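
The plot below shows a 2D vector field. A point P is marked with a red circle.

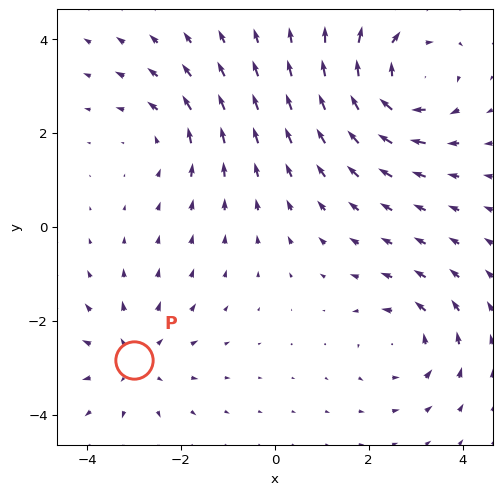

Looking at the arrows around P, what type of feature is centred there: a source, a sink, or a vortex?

source

At P (-3.0, -2.8) the arrows spread outward. Divergence about +3, curl ≈0 — positive divergence with near-zero curl is a source.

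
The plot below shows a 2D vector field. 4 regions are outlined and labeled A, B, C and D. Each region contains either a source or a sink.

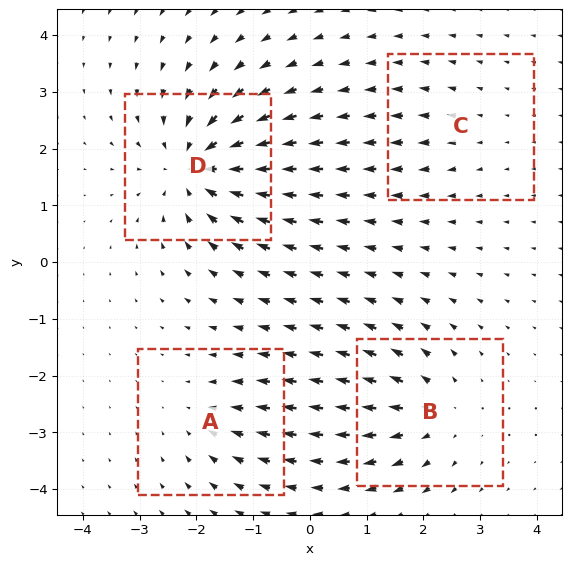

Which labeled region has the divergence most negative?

Divergence at each region's feature centre — A: about -3, B: about +5, C: about +2, D: about -8. Region D is most negative.

D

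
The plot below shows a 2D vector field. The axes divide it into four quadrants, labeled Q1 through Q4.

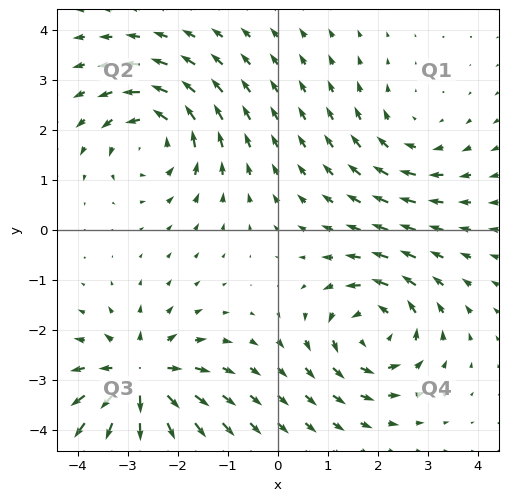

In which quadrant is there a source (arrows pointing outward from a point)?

The source sits at approximately (-2.8, -3.0), which lies in quadrant Q3. The divergence there is about +6, positive as expected for a source.

Q3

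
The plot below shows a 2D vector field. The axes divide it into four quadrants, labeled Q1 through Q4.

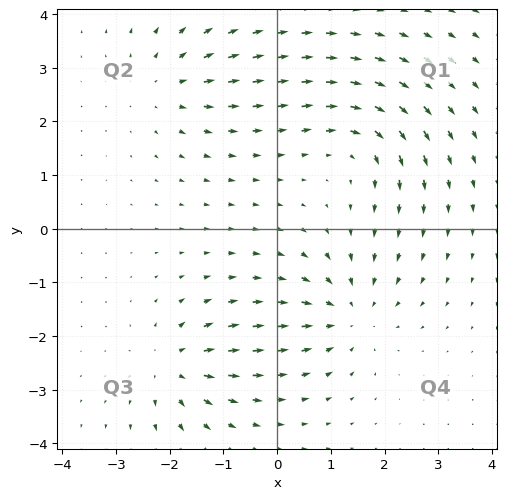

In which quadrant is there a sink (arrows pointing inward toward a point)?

Q4

The sink sits at approximately (1.3, -1.6), which lies in quadrant Q4. The divergence there is about -3, negative as expected for a sink.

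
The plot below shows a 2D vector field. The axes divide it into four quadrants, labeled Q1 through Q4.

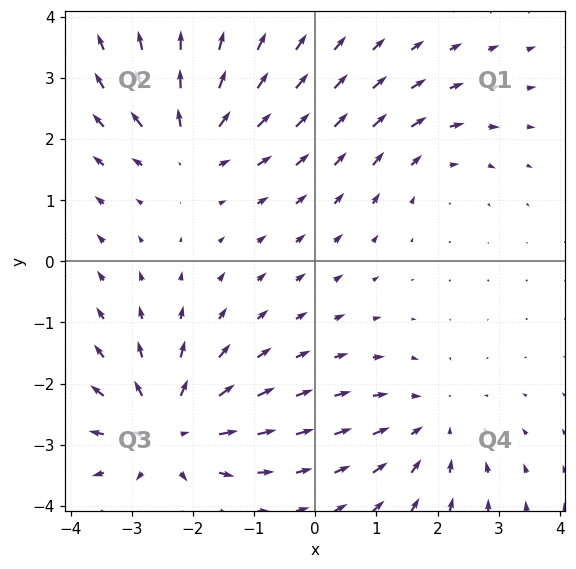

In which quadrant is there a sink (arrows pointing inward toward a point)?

Q4

The sink sits at approximately (1.9, -2.7), which lies in quadrant Q4. The divergence there is about -3, negative as expected for a sink.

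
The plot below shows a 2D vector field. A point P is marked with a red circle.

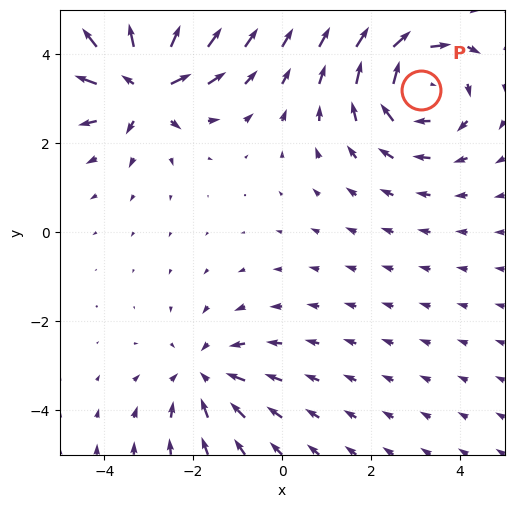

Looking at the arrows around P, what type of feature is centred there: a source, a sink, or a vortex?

vortex

At P (3.1, 3.2) the arrows circulate clockwise. Divergence ≈0, curl about -4 — near-zero divergence with nonzero curl is a vortex.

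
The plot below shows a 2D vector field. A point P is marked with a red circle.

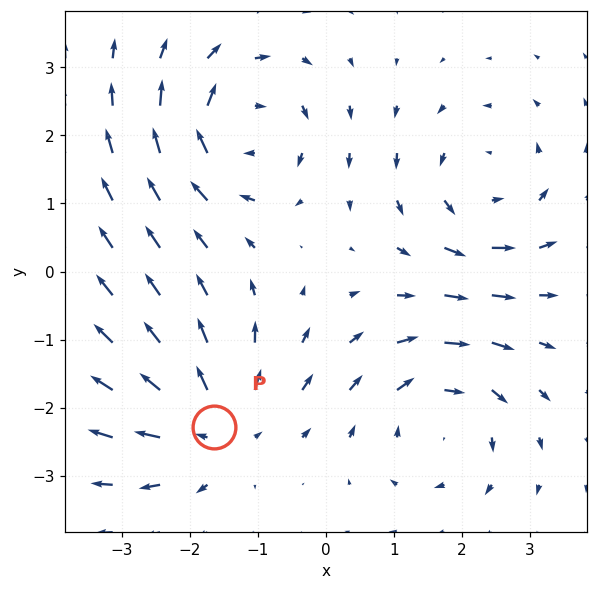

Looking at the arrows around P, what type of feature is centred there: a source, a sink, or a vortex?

At P (-1.6, -2.3) the arrows spread outward. Divergence about +5, curl ≈0 — positive divergence with near-zero curl is a source.

source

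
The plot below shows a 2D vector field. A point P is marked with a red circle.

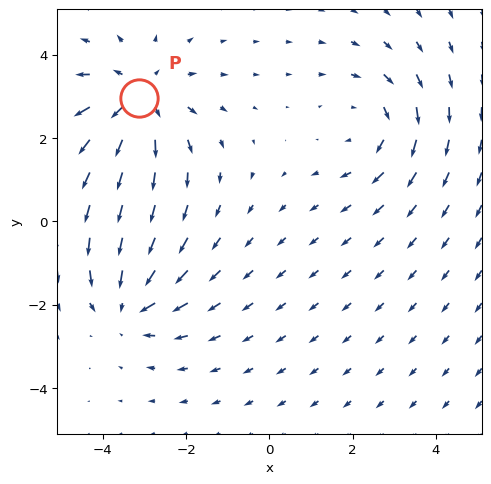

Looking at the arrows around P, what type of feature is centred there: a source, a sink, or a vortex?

At P (-3.1, 3.0) the arrows spread outward. Divergence about +3, curl ≈0 — positive divergence with near-zero curl is a source.

source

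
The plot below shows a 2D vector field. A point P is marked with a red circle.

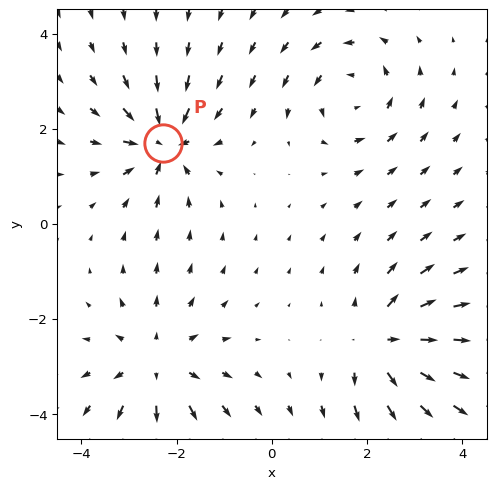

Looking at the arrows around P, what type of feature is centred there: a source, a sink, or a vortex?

sink

At P (-2.3, 1.7) the arrows converge inward. Divergence about -7, curl ≈0 — negative divergence with near-zero curl is a sink.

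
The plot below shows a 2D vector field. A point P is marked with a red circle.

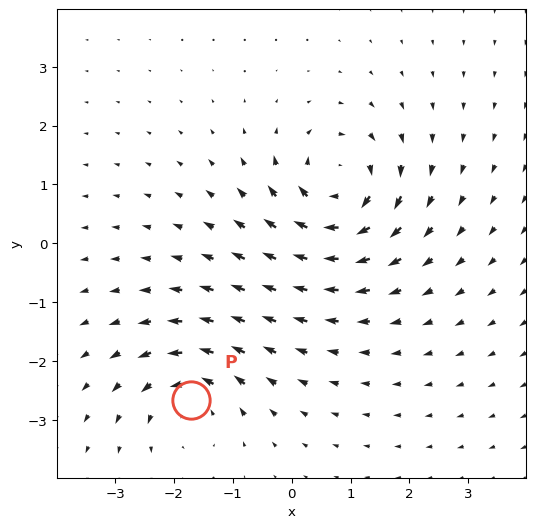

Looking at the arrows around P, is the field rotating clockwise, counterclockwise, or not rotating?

Near P at (-1.7, -2.7) the arrows circulate counterclockwise. The curl (z-component) there is about +4; positive curl means counterclockwise rotation.

counterclockwise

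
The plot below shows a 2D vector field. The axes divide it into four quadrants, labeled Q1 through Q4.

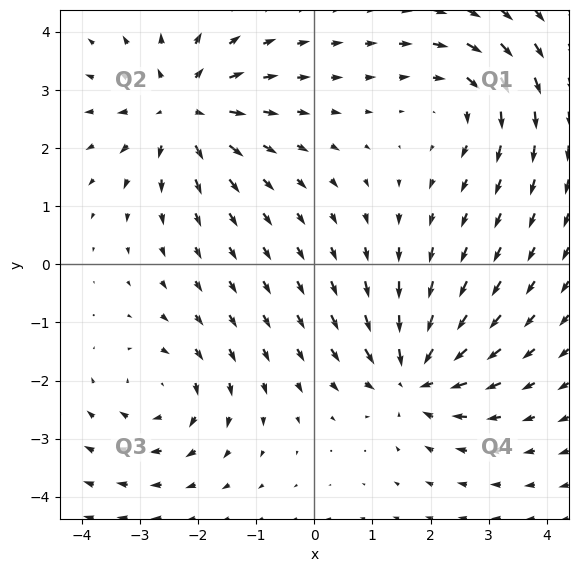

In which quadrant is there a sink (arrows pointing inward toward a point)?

The sink sits at approximately (1.7, -1.9), which lies in quadrant Q4. The divergence there is about -6, negative as expected for a sink.

Q4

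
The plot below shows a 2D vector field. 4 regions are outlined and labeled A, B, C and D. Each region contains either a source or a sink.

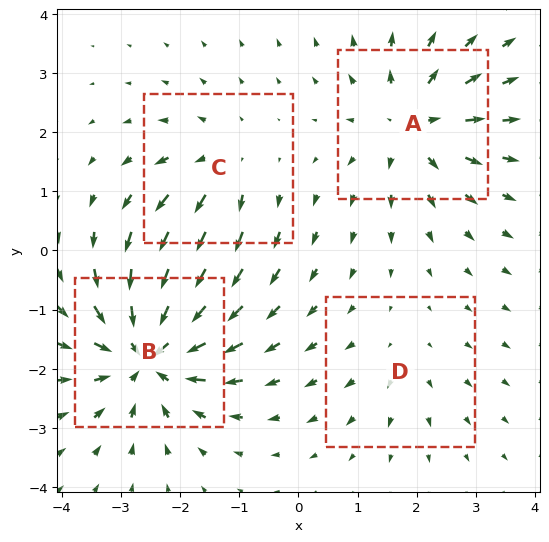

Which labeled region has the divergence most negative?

B

Divergence at each region's feature centre — A: about +5, B: about -7, C: about +4, D: about +2. Region B is most negative.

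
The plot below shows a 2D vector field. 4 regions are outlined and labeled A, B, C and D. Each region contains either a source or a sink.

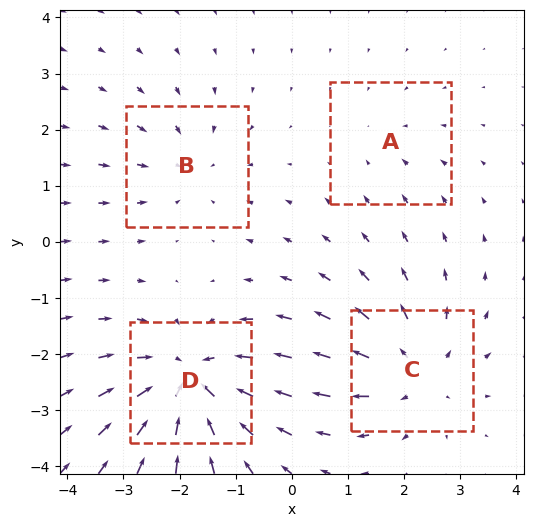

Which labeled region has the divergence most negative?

D

Divergence at each region's feature centre — A: about -2, B: about -3, C: about +5, D: about -7. Region D is most negative.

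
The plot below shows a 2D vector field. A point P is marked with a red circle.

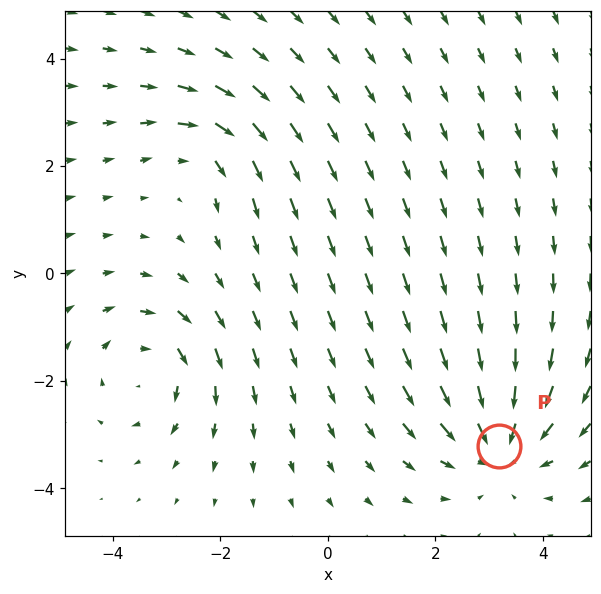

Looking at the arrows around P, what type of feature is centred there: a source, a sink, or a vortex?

sink

At P (3.2, -3.2) the arrows converge inward. Divergence about -4, curl ≈0 — negative divergence with near-zero curl is a sink.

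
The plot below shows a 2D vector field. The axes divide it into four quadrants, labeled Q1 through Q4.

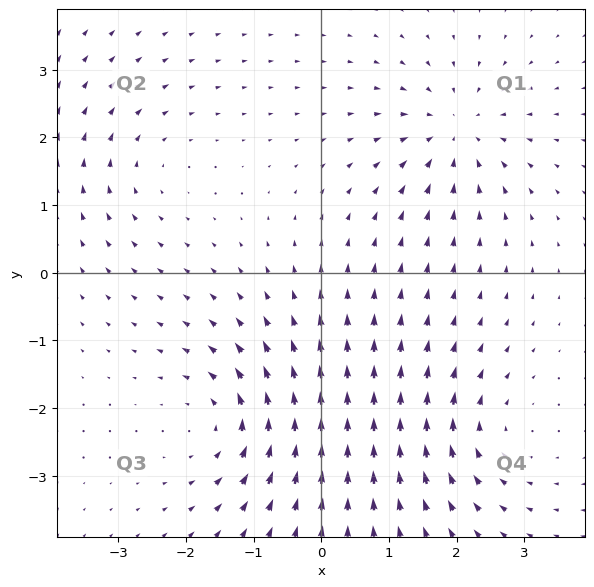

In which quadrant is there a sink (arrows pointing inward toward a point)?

Q1

The sink sits at approximately (2.0, 2.1), which lies in quadrant Q1. The divergence there is about -4, negative as expected for a sink.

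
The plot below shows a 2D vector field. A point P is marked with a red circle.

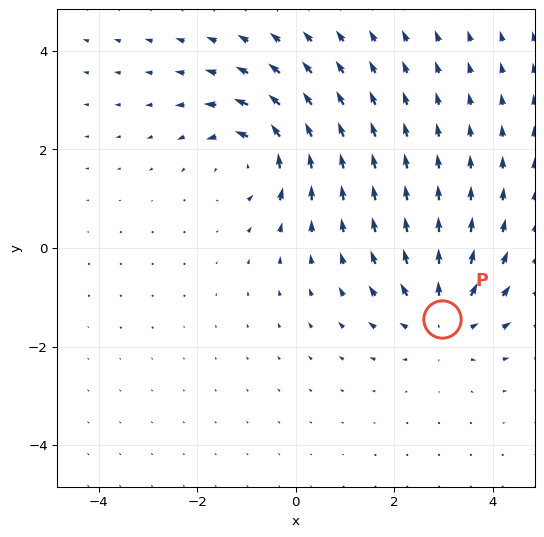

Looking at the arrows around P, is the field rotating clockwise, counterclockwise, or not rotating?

Near P at (3.0, -1.4) the arrows show no circulation. The curl there is ≈0.

not rotating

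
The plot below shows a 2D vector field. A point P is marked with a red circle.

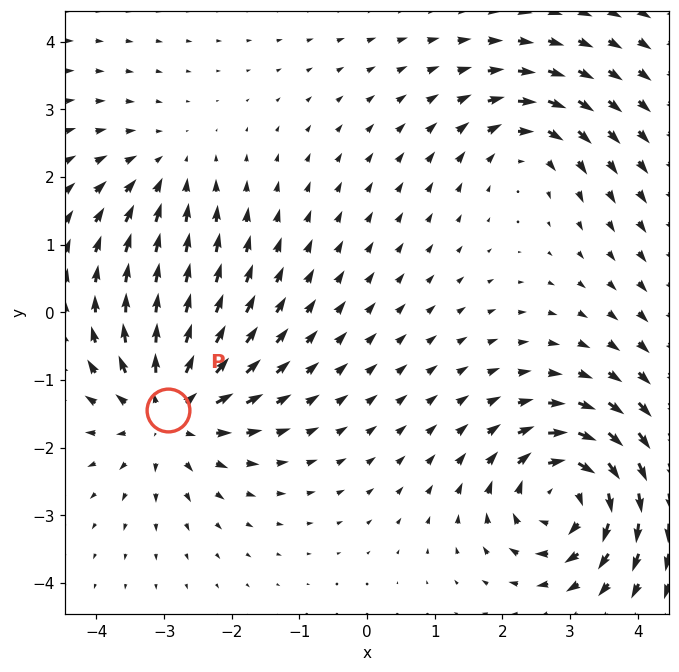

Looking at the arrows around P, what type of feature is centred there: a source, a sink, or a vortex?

At P (-2.9, -1.4) the arrows spread outward. Divergence about +5, curl ≈0 — positive divergence with near-zero curl is a source.

source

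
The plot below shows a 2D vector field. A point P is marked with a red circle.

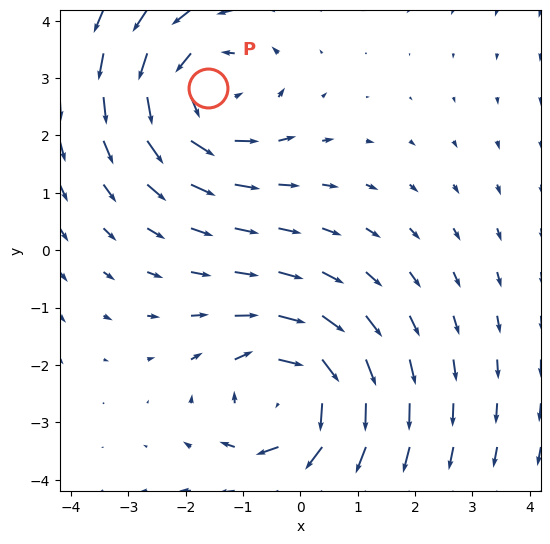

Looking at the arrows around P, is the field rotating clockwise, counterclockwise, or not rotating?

counterclockwise

Near P at (-1.6, 2.8) the arrows circulate counterclockwise. The curl (z-component) there is about +4; positive curl means counterclockwise rotation.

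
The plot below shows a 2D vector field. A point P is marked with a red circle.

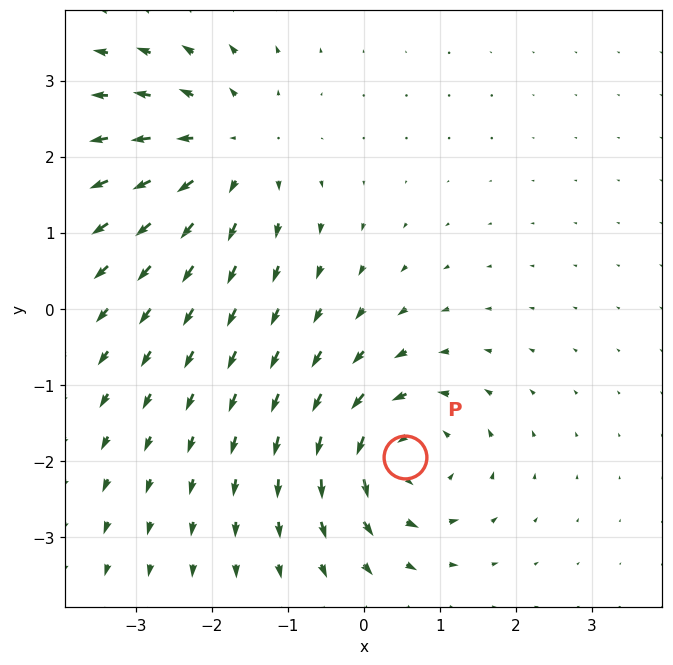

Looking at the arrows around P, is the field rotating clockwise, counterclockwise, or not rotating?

Near P at (0.5, -2.0) the arrows circulate counterclockwise. The curl (z-component) there is about +6; positive curl means counterclockwise rotation.

counterclockwise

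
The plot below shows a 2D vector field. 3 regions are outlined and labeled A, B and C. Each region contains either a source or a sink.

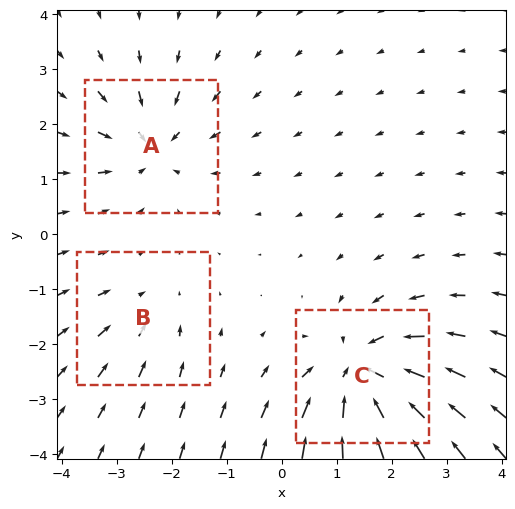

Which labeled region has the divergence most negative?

C

Divergence at each region's feature centre — A: about -4, B: about -2, C: about -6. Region C is most negative.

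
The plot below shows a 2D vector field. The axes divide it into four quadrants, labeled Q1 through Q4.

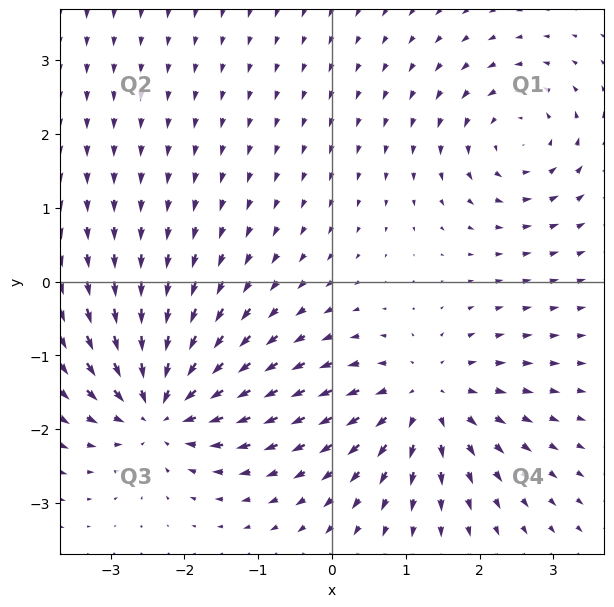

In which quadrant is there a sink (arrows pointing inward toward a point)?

Q3

The sink sits at approximately (-2.3, -1.7), which lies in quadrant Q3. The divergence there is about -6, negative as expected for a sink.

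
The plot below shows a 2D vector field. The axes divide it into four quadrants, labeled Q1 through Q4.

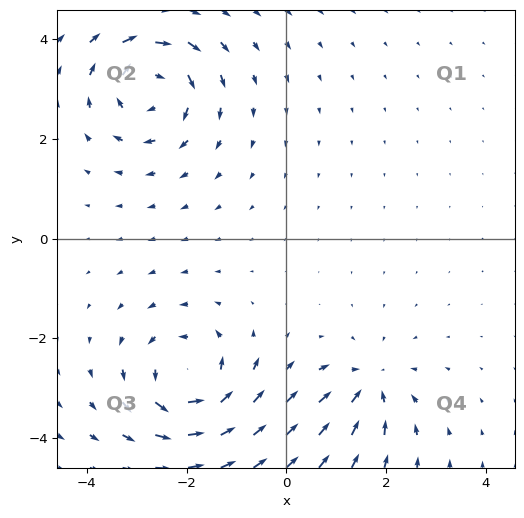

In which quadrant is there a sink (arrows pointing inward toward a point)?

The sink sits at approximately (1.7, -3.0), which lies in quadrant Q4. The divergence there is about -4, negative as expected for a sink.

Q4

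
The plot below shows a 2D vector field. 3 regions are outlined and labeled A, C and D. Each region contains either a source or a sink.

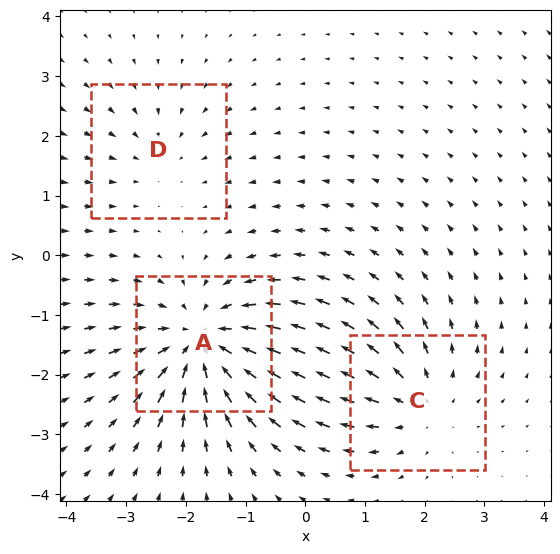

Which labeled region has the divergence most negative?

A

Divergence at each region's feature centre — A: about -5, C: about +3, D: about -2. Region A is most negative.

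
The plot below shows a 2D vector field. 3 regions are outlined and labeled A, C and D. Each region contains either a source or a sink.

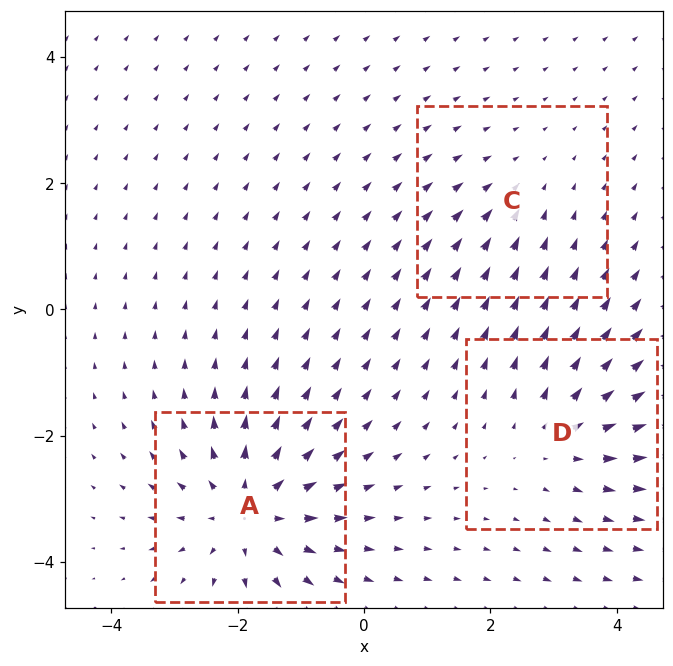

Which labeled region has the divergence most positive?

A

Divergence at each region's feature centre — A: about +5, C: about -2, D: about +3. Region A is most positive.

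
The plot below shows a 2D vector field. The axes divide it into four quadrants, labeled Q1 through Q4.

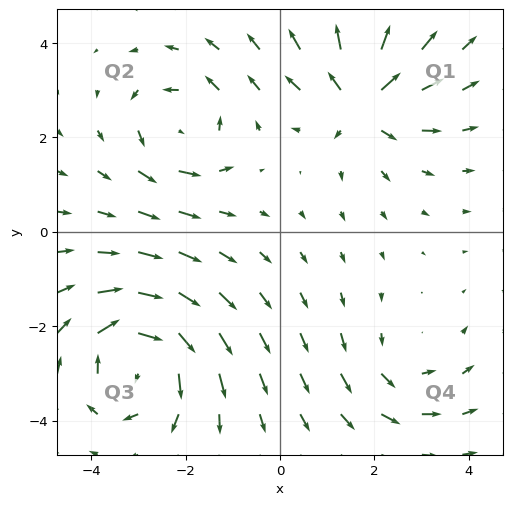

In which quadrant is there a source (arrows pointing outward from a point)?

Q1

The source sits at approximately (1.7, 2.8), which lies in quadrant Q1. The divergence there is about +5, positive as expected for a source.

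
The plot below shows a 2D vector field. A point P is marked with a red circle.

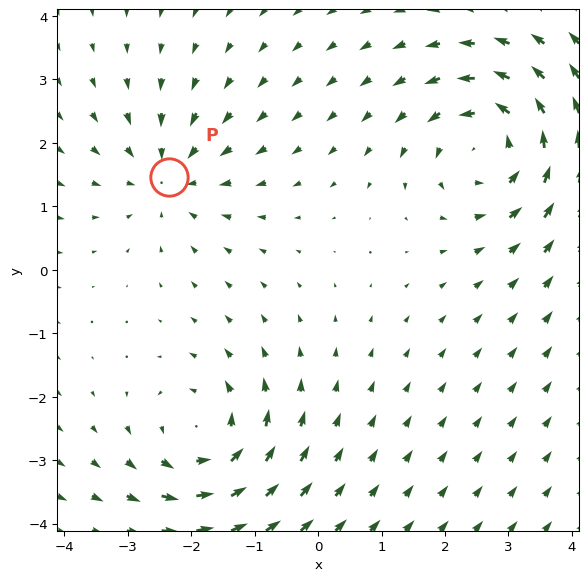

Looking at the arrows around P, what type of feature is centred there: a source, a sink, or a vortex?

sink

At P (-2.4, 1.5) the arrows converge inward. Divergence about -3, curl ≈0 — negative divergence with near-zero curl is a sink.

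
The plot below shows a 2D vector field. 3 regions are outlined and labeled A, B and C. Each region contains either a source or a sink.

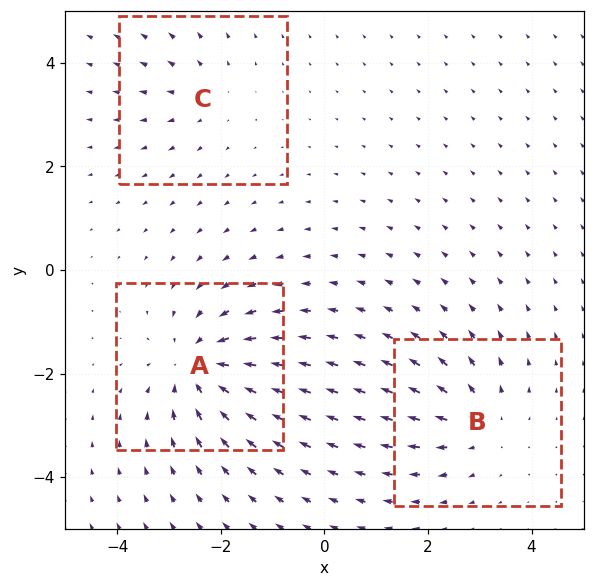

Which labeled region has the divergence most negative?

A

Divergence at each region's feature centre — A: about -5, B: about +3, C: about +2. Region A is most negative.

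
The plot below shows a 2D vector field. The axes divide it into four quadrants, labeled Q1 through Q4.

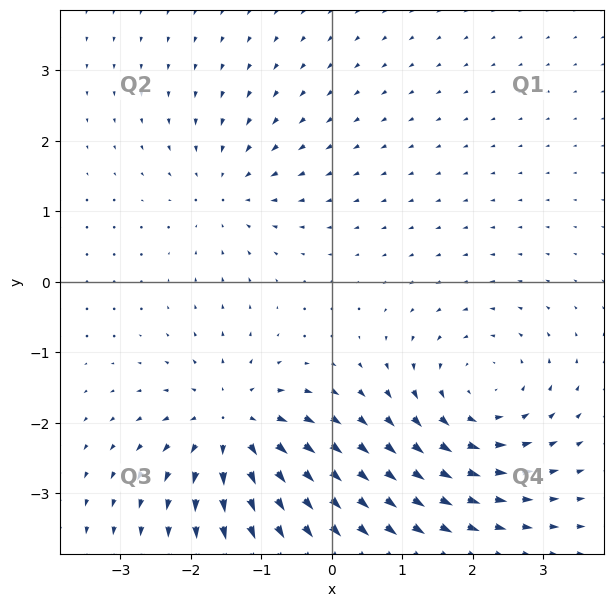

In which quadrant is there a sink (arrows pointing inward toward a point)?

The sink sits at approximately (-1.5, 1.3), which lies in quadrant Q2. The divergence there is about -3, negative as expected for a sink.

Q2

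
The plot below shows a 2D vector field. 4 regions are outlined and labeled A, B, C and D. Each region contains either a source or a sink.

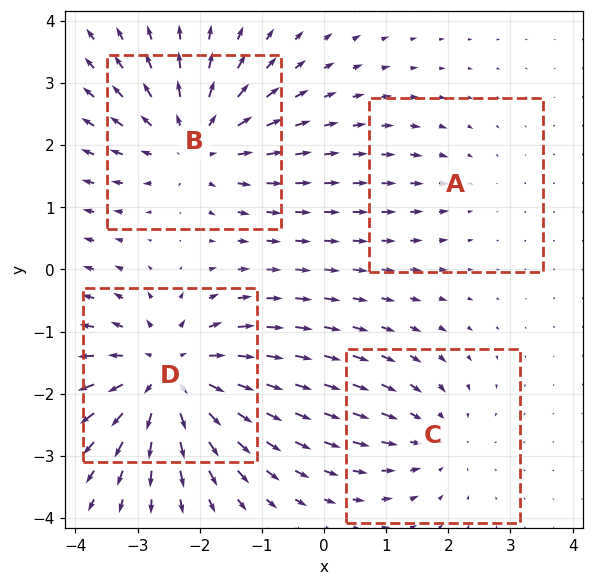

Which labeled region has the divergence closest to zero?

Divergence at each region's feature centre — A: about -2, B: about +5, C: about -3, D: about +6. Region A is closest to zero.

A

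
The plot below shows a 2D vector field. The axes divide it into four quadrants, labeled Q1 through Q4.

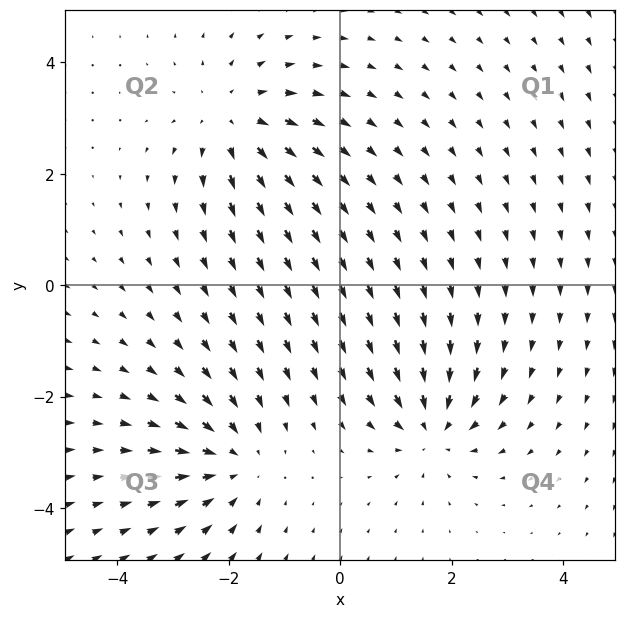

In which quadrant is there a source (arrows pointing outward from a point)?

The source sits at approximately (-1.9, 3.0), which lies in quadrant Q2. The divergence there is about +3, positive as expected for a source.

Q2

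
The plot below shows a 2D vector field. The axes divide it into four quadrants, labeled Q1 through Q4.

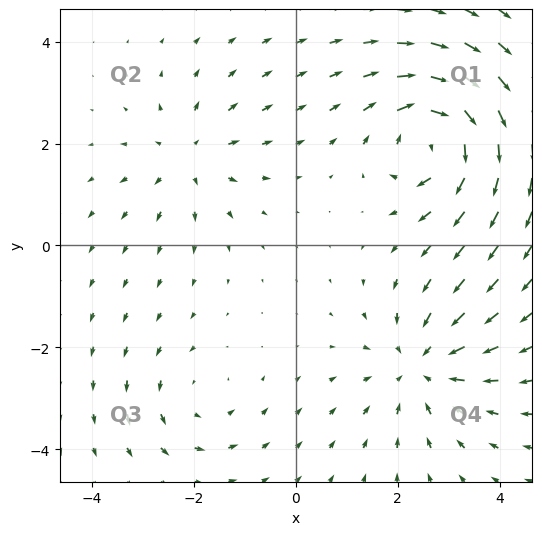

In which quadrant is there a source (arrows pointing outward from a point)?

The source sits at approximately (-2.1, 1.7), which lies in quadrant Q2. The divergence there is about +3, positive as expected for a source.

Q2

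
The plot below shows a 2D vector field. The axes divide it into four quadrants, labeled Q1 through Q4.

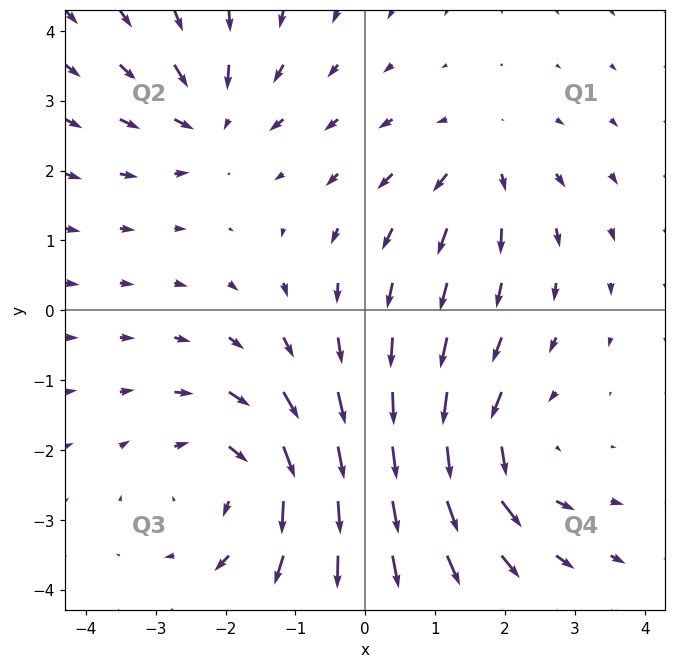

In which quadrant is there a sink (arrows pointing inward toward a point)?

Q2

The sink sits at approximately (-2.2, 2.8), which lies in quadrant Q2. The divergence there is about -4, negative as expected for a sink.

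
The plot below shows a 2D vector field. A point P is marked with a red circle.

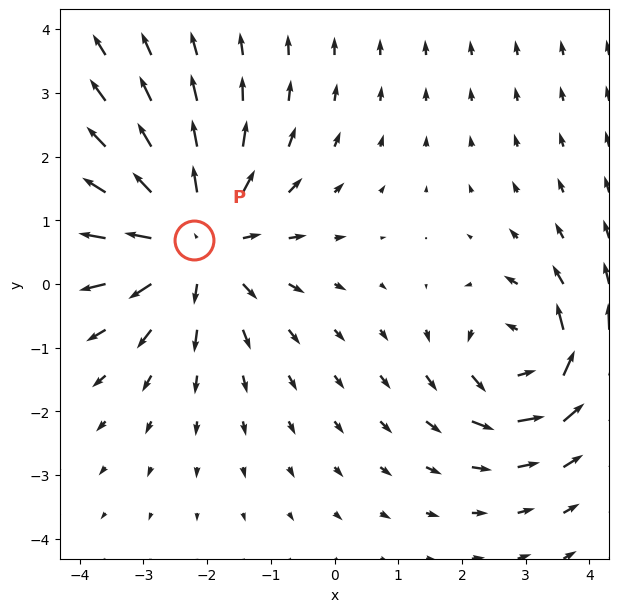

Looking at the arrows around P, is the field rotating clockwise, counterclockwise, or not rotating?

Near P at (-2.2, 0.7) the arrows show no circulation. The curl there is ≈0.

not rotating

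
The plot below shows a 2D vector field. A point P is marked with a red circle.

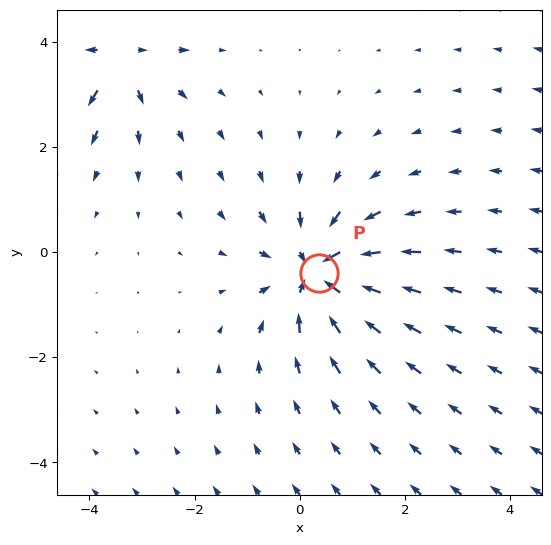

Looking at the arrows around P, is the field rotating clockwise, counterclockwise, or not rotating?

Near P at (0.4, -0.4) the arrows show no circulation. The curl there is ≈0.

not rotating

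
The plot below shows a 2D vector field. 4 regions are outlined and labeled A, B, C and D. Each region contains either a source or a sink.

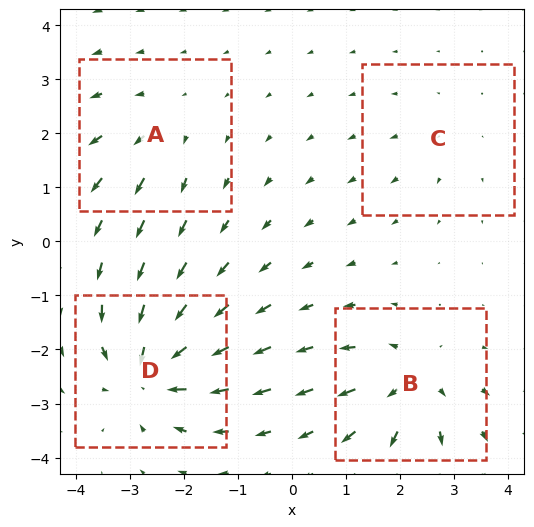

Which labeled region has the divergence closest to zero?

C

Divergence at each region's feature centre — A: about +3, B: about +6, C: about +2, D: about -7. Region C is closest to zero.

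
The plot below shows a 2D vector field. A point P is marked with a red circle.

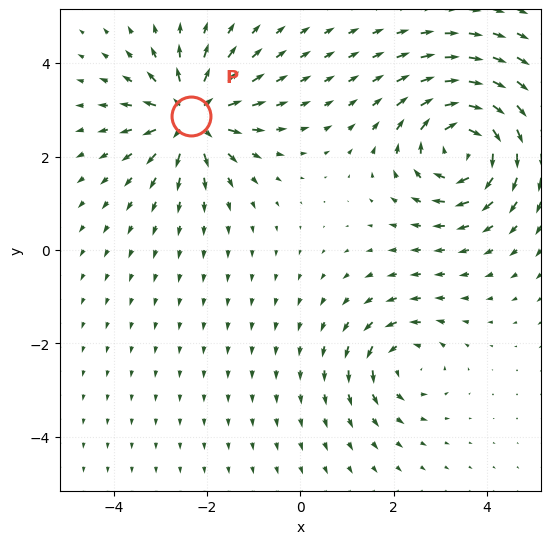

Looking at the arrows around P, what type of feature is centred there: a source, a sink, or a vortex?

source

At P (-2.3, 2.9) the arrows spread outward. Divergence about +6, curl ≈0 — positive divergence with near-zero curl is a source.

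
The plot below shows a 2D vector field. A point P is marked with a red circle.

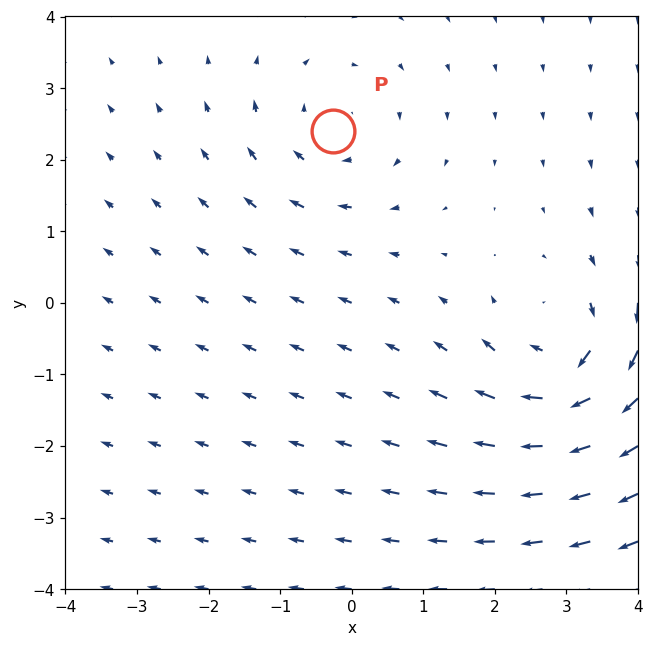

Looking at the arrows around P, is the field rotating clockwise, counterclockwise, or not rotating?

Near P at (-0.3, 2.4) the arrows circulate clockwise. The curl (z-component) there is about -3; negative curl means clockwise rotation.

clockwise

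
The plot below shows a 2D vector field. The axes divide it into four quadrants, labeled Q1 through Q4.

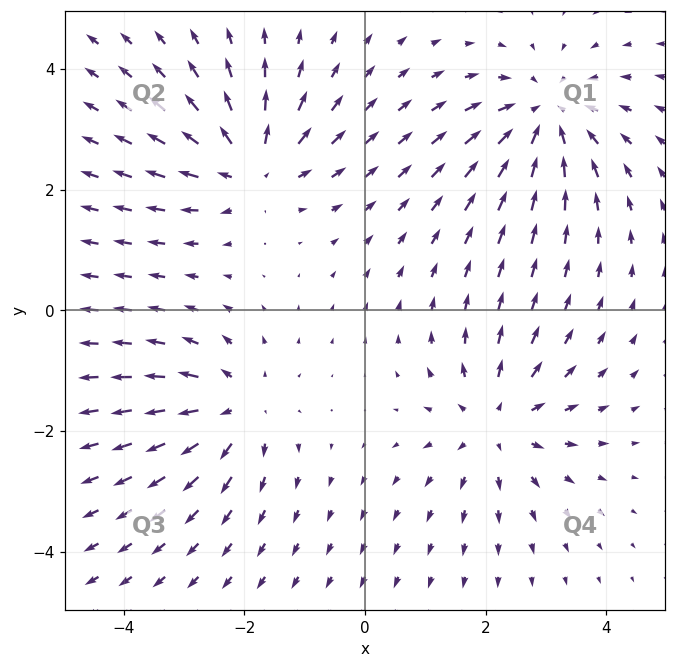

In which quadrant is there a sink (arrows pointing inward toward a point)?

Q1

The sink sits at approximately (3.0, 3.2), which lies in quadrant Q1. The divergence there is about -4, negative as expected for a sink.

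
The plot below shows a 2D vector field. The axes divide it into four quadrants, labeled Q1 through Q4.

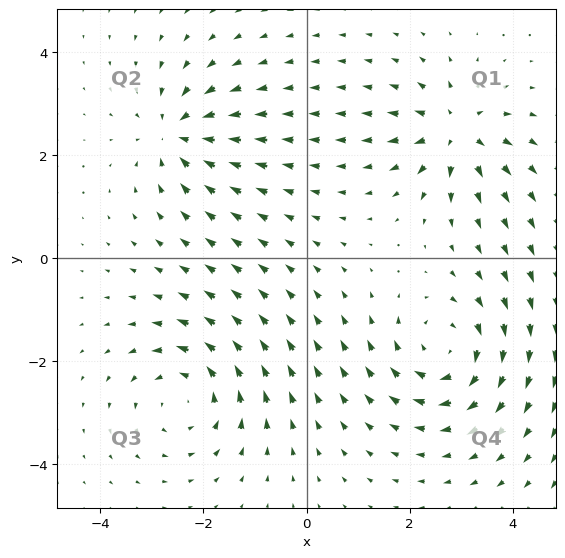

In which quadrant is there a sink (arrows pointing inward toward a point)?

The sink sits at approximately (-2.5, 2.4), which lies in quadrant Q2. The divergence there is about -4, negative as expected for a sink.

Q2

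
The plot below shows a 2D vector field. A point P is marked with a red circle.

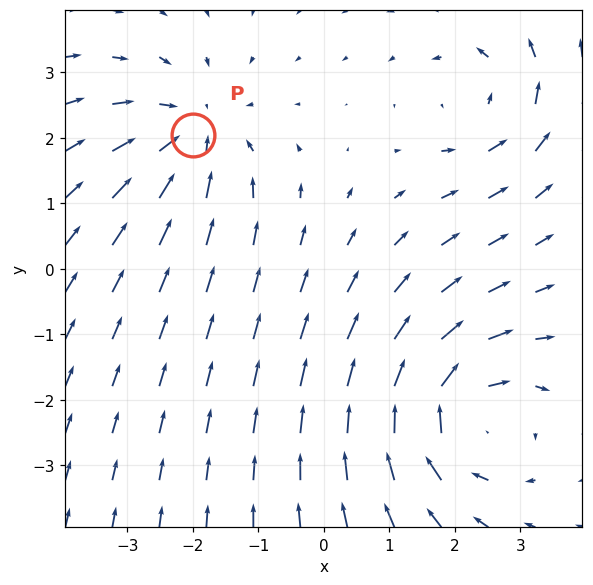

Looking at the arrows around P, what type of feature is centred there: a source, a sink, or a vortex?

sink

At P (-2.0, 2.0) the arrows converge inward. Divergence about -4, curl ≈0 — negative divergence with near-zero curl is a sink.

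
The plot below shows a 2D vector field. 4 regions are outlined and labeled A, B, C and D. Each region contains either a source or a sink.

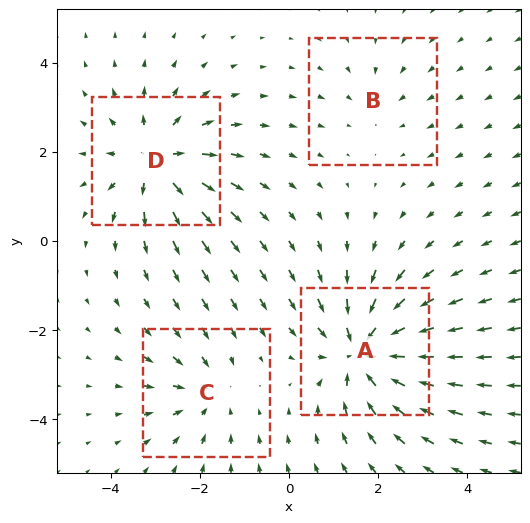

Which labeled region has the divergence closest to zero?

Divergence at each region's feature centre — A: about -7, B: about -2, C: about -4, D: about +5. Region B is closest to zero.

B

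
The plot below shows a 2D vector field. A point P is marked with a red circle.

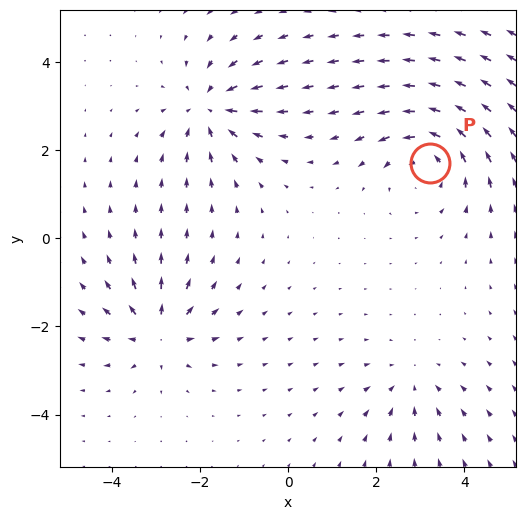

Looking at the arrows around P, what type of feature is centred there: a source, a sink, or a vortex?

At P (3.2, 1.7) the arrows circulate counterclockwise. Divergence ≈0, curl about +4 — near-zero divergence with nonzero curl is a vortex.

vortex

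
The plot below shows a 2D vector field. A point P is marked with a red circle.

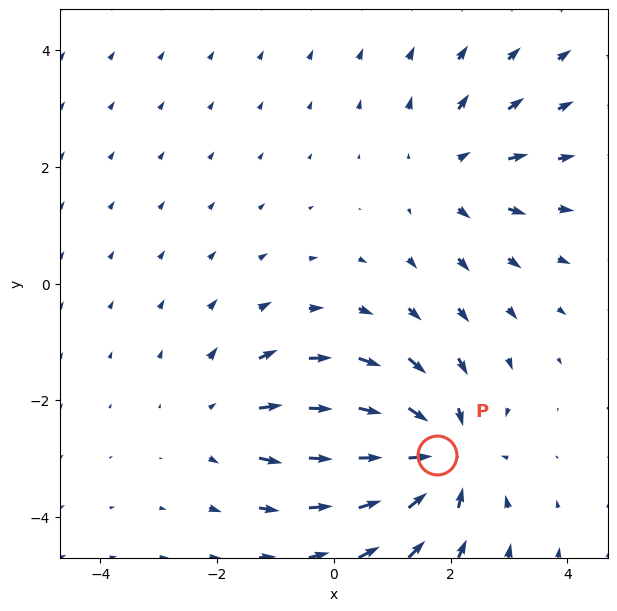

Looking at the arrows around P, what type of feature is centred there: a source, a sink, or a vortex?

At P (1.8, -2.9) the arrows converge inward. Divergence about -5, curl ≈0 — negative divergence with near-zero curl is a sink.

sink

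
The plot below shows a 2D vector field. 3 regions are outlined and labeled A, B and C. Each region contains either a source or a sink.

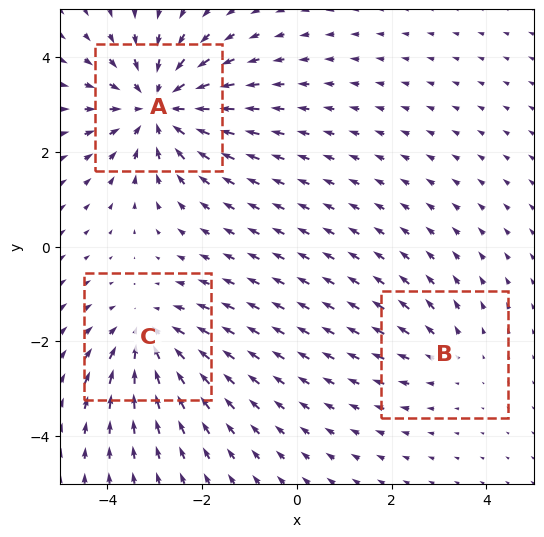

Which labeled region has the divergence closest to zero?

Divergence at each region's feature centre — A: about -4, B: about +2, C: about -3. Region B is closest to zero.

B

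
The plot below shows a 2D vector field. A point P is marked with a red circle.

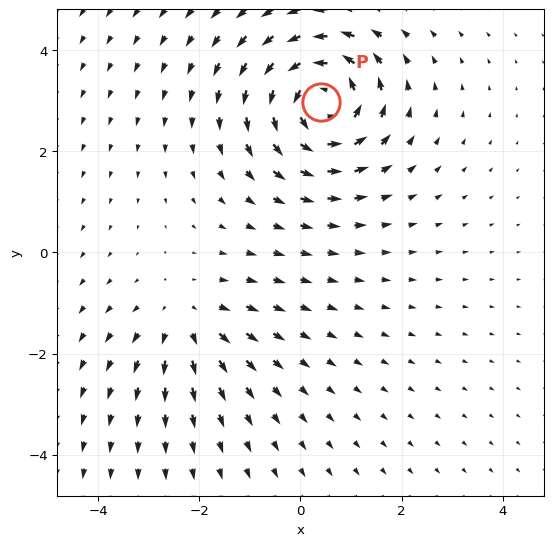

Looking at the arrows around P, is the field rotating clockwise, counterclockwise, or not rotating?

Near P at (0.4, 3.0) the arrows circulate counterclockwise. The curl (z-component) there is about +6; positive curl means counterclockwise rotation.

counterclockwise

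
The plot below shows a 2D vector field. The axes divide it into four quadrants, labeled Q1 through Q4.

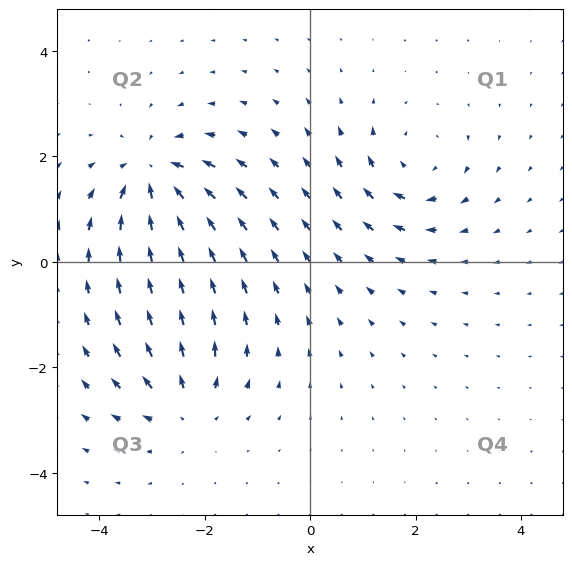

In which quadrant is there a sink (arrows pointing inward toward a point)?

The sink sits at approximately (-3.0, 1.6), which lies in quadrant Q2. The divergence there is about -5, negative as expected for a sink.

Q2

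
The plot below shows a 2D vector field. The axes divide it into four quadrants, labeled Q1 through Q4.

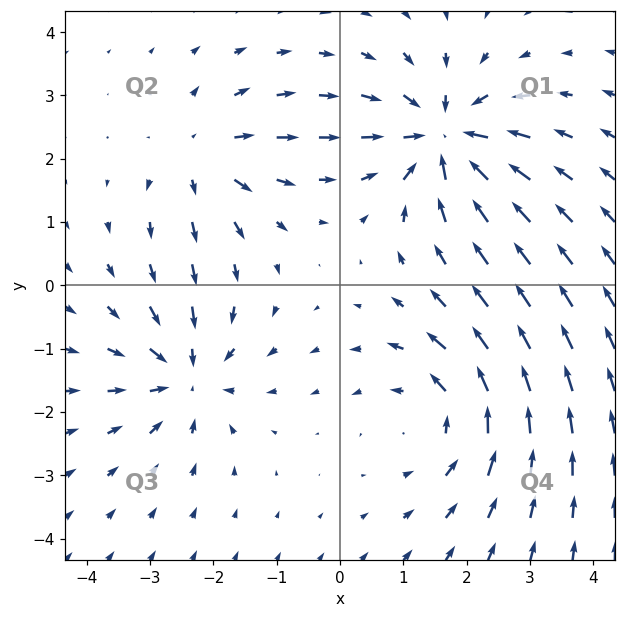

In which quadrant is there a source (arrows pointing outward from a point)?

The source sits at approximately (-2.2, 2.0), which lies in quadrant Q2. The divergence there is about +4, positive as expected for a source.

Q2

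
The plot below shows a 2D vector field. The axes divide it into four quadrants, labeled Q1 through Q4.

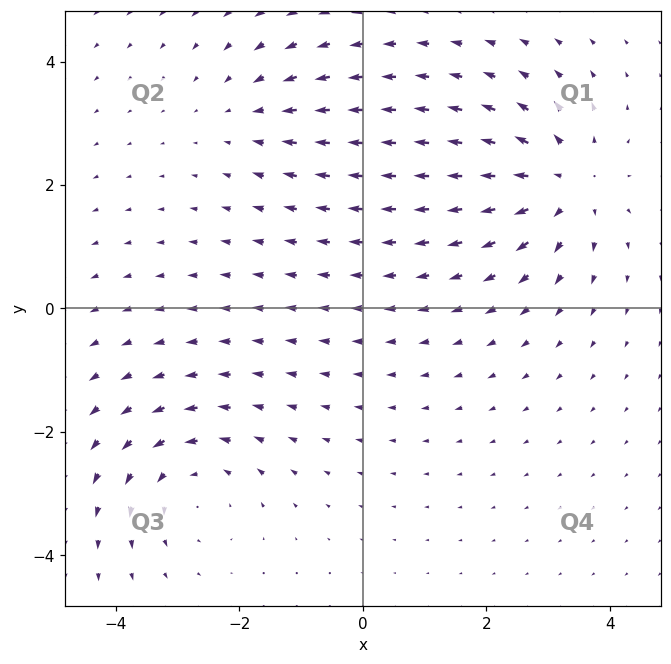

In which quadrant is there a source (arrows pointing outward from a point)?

Q1

The source sits at approximately (3.3, 2.0), which lies in quadrant Q1. The divergence there is about +5, positive as expected for a source.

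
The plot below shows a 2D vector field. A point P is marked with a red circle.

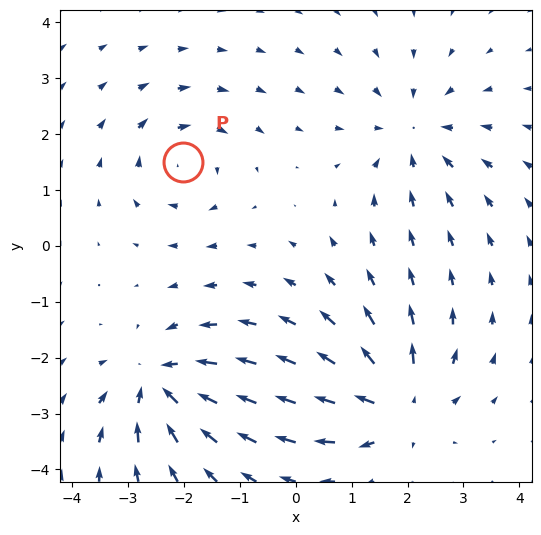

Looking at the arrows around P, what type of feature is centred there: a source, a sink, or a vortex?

vortex

At P (-2.0, 1.5) the arrows circulate clockwise. Divergence ≈0, curl about -4 — near-zero divergence with nonzero curl is a vortex.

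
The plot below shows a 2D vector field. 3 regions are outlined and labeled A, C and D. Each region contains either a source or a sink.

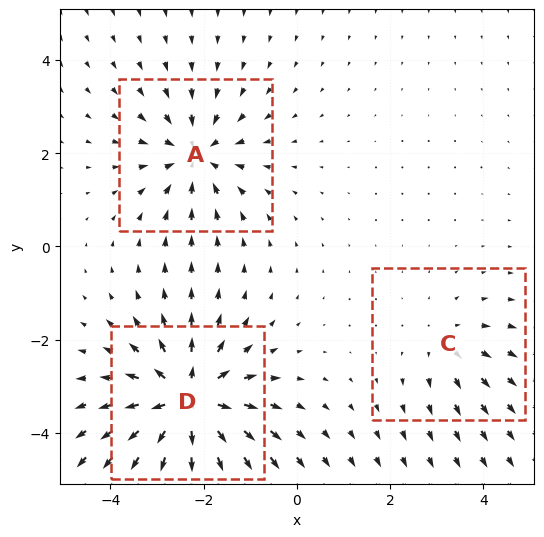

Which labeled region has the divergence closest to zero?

Divergence at each region's feature centre — A: about -3, C: about +2, D: about +5. Region C is closest to zero.

C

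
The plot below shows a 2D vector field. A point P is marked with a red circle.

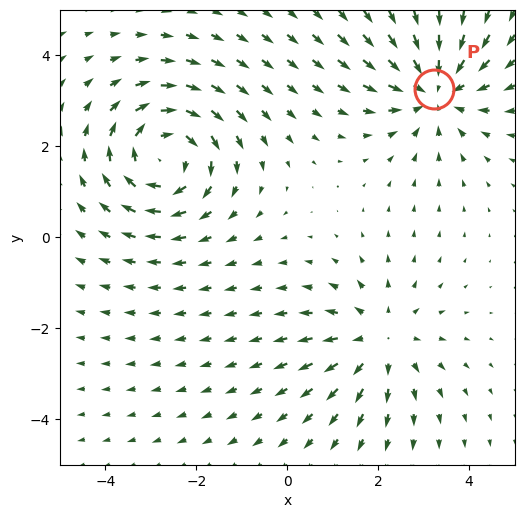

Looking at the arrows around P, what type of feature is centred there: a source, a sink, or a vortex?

At P (3.2, 3.3) the arrows converge inward. Divergence about -4, curl ≈0 — negative divergence with near-zero curl is a sink.

sink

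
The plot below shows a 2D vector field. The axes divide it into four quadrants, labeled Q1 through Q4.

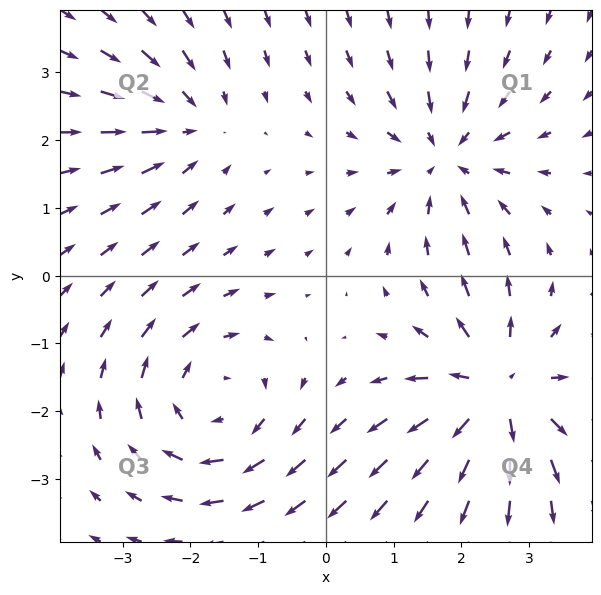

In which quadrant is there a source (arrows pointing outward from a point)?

The source sits at approximately (2.5, -1.7), which lies in quadrant Q4. The divergence there is about +5, positive as expected for a source.

Q4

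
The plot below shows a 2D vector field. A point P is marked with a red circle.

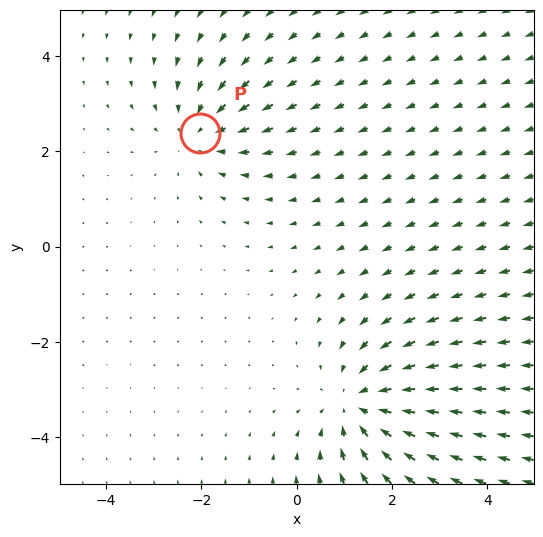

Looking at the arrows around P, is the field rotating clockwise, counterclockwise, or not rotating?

Near P at (-2.0, 2.4) the arrows show no circulation. The curl there is ≈0.

not rotating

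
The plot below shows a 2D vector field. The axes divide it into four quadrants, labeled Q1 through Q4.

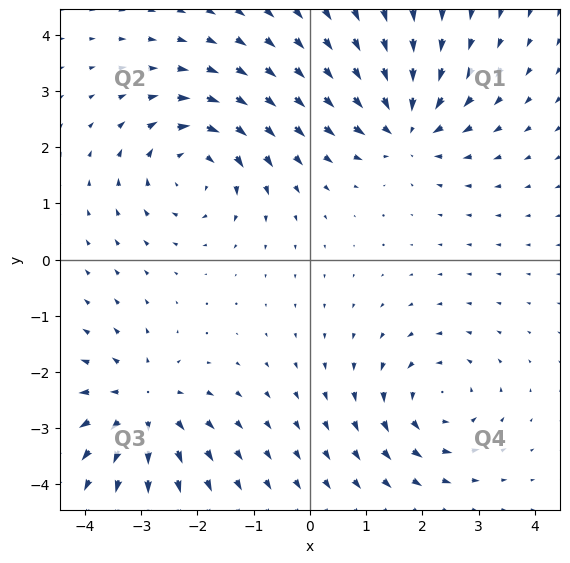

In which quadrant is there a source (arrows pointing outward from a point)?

The source sits at approximately (-3.0, -2.6), which lies in quadrant Q3. The divergence there is about +4, positive as expected for a source.

Q3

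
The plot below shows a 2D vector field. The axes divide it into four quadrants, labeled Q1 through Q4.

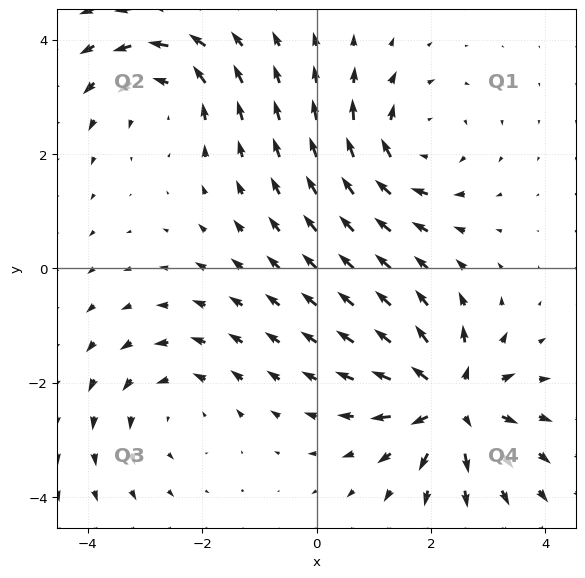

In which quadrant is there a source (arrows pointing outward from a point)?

The source sits at approximately (2.4, -2.3), which lies in quadrant Q4. The divergence there is about +6, positive as expected for a source.

Q4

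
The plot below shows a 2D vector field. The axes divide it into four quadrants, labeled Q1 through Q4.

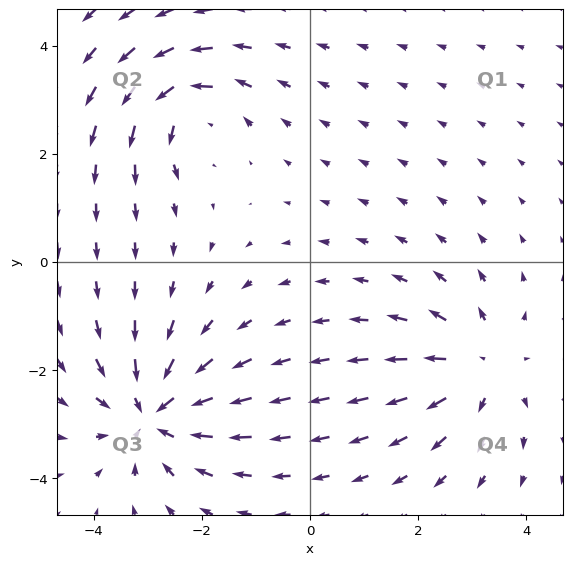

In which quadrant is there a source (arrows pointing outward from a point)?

The source sits at approximately (3.1, -1.9), which lies in quadrant Q4. The divergence there is about +3, positive as expected for a source.

Q4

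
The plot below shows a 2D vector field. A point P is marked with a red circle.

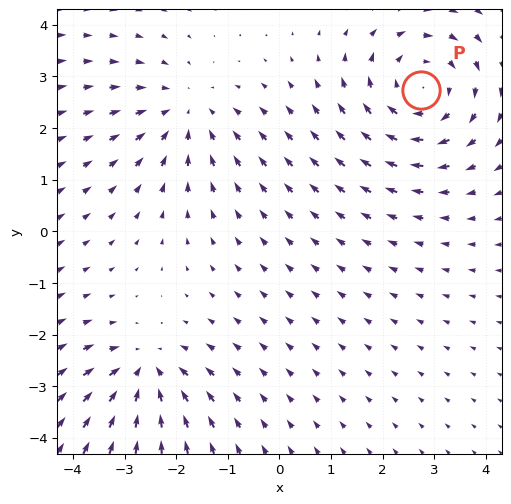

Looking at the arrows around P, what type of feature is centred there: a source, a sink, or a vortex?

At P (2.7, 2.7) the arrows circulate clockwise. Divergence ≈0, curl about -4 — near-zero divergence with nonzero curl is a vortex.

vortex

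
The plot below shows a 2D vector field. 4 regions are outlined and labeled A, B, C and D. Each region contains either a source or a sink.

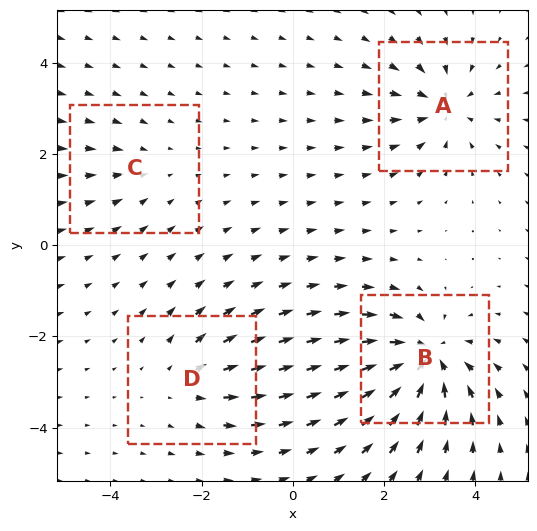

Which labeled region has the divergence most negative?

B

Divergence at each region's feature centre — A: about -5, B: about -8, C: about -2, D: about +4. Region B is most negative.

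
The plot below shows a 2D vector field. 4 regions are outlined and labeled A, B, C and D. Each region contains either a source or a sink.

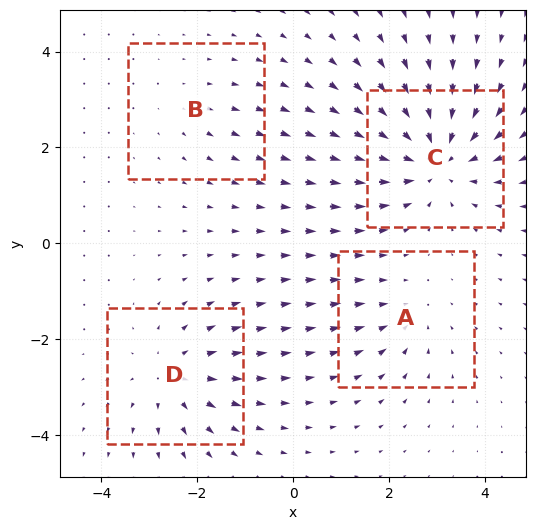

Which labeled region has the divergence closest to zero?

Divergence at each region's feature centre — A: about -3, B: about +2, C: about -6, D: about +4. Region B is closest to zero.

B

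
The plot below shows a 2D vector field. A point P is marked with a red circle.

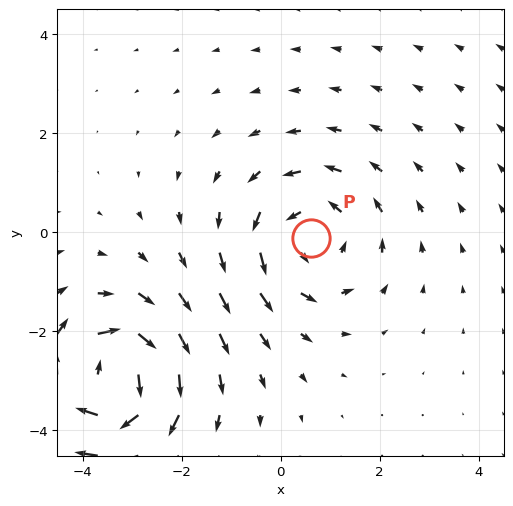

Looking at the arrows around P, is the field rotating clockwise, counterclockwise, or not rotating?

counterclockwise

Near P at (0.6, -0.1) the arrows circulate counterclockwise. The curl (z-component) there is about +4; positive curl means counterclockwise rotation.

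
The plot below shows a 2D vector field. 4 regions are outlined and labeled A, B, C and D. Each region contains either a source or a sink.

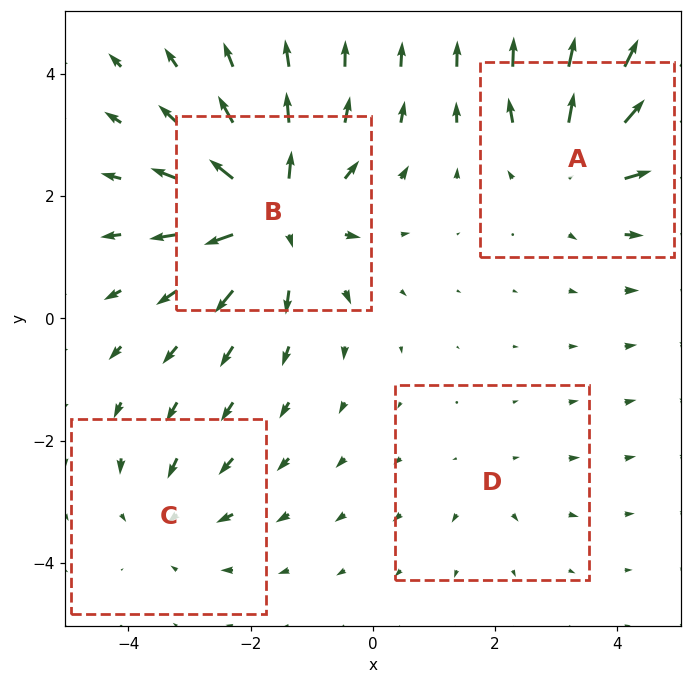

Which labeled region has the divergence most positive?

Divergence at each region's feature centre — A: about +5, B: about +7, C: about -3, D: about +2. Region B is most positive.

B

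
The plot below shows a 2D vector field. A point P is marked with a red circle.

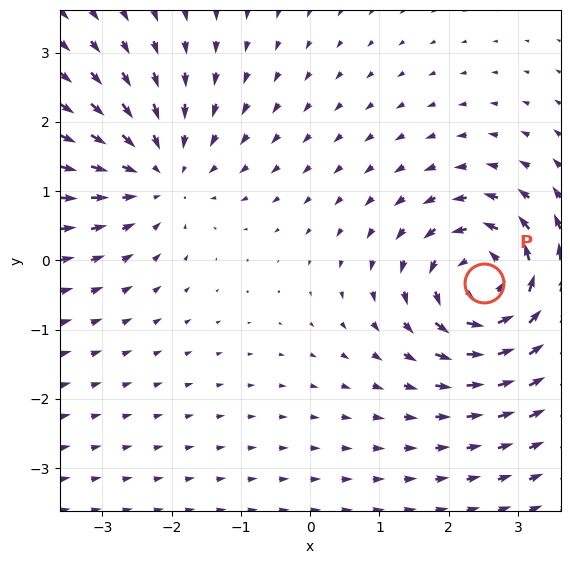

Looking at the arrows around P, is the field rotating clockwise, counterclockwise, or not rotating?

counterclockwise

Near P at (2.5, -0.3) the arrows circulate counterclockwise. The curl (z-component) there is about +7; positive curl means counterclockwise rotation.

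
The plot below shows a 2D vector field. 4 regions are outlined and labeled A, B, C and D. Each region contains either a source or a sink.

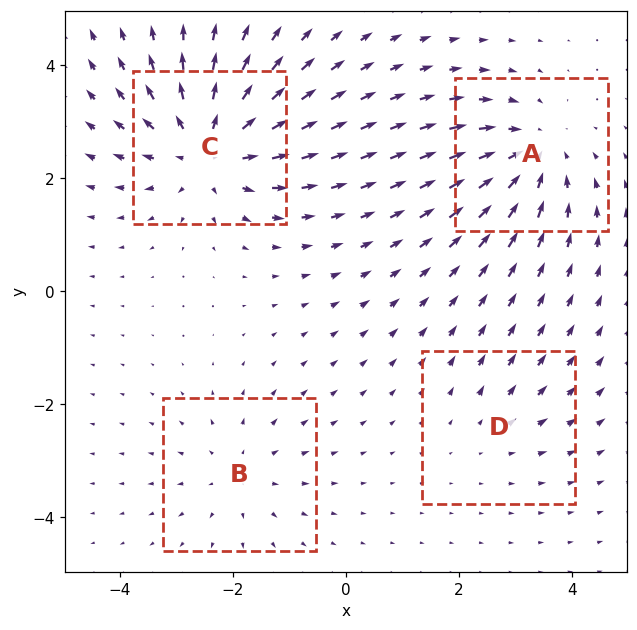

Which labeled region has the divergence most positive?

Divergence at each region's feature centre — A: about -4, B: about +3, C: about +6, D: about +2. Region C is most positive.

C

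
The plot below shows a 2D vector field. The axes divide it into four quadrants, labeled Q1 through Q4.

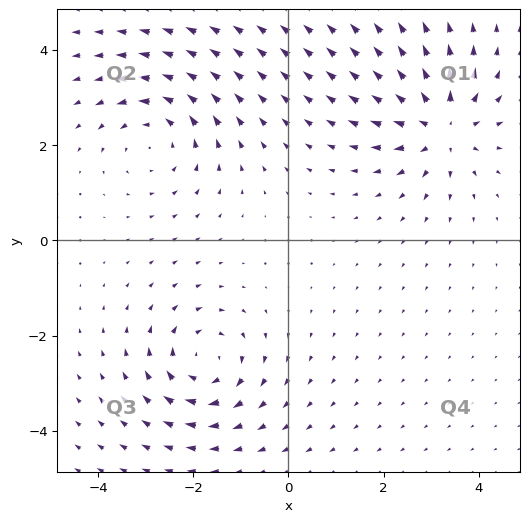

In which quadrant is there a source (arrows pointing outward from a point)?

Q1

The source sits at approximately (3.2, 2.4), which lies in quadrant Q1. The divergence there is about +5, positive as expected for a source.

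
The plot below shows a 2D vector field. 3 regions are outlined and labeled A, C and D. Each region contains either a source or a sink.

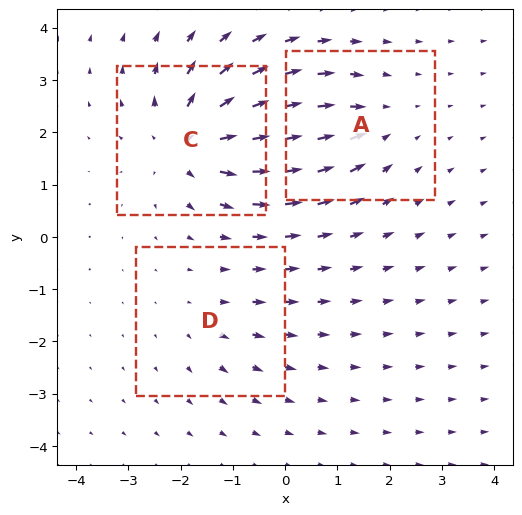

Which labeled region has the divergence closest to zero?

D

Divergence at each region's feature centre — A: about -3, C: about +5, D: about +2. Region D is closest to zero.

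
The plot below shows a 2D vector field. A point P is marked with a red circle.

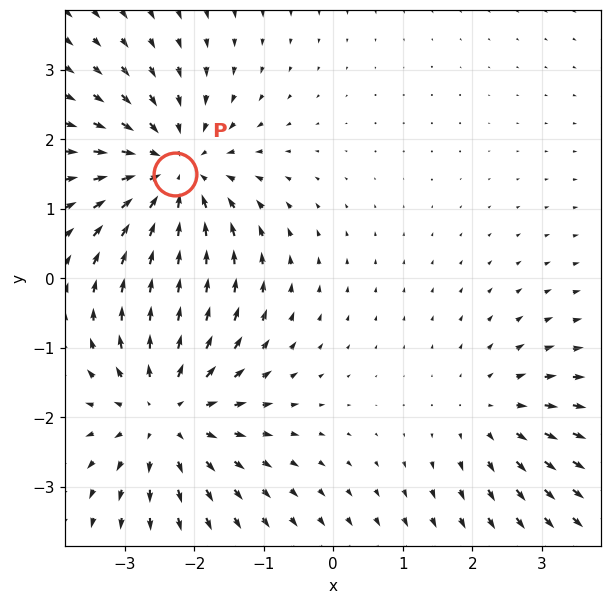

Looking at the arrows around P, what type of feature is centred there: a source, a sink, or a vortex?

At P (-2.3, 1.5) the arrows converge inward. Divergence about -5, curl ≈0 — negative divergence with near-zero curl is a sink.

sink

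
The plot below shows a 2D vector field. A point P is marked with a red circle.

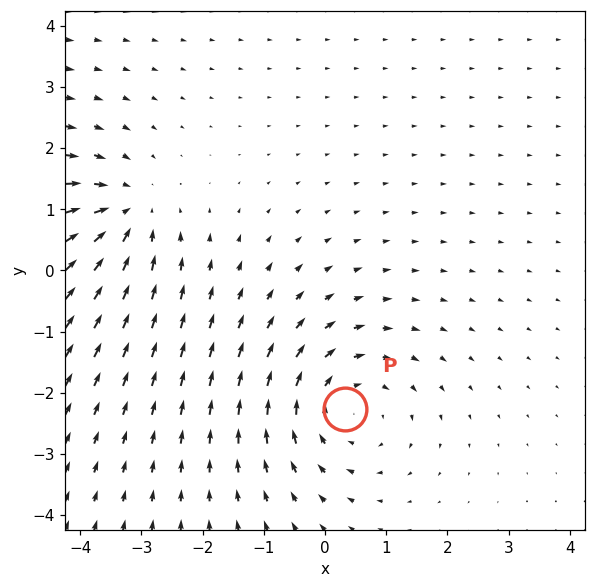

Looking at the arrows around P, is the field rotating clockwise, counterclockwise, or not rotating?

Near P at (0.3, -2.3) the arrows circulate clockwise. The curl (z-component) there is about -4; negative curl means clockwise rotation.

clockwise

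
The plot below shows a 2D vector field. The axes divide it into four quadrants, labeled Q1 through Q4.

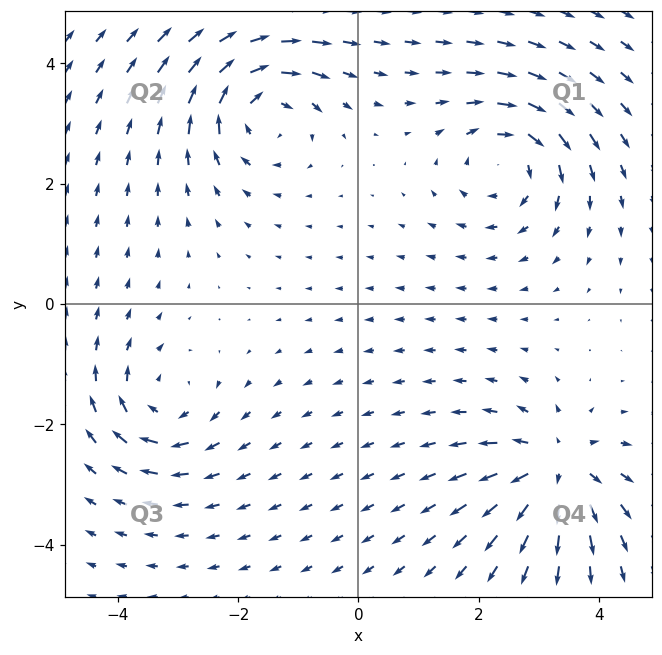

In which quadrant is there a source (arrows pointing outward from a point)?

Q4

The source sits at approximately (3.3, -2.7), which lies in quadrant Q4. The divergence there is about +5, positive as expected for a source.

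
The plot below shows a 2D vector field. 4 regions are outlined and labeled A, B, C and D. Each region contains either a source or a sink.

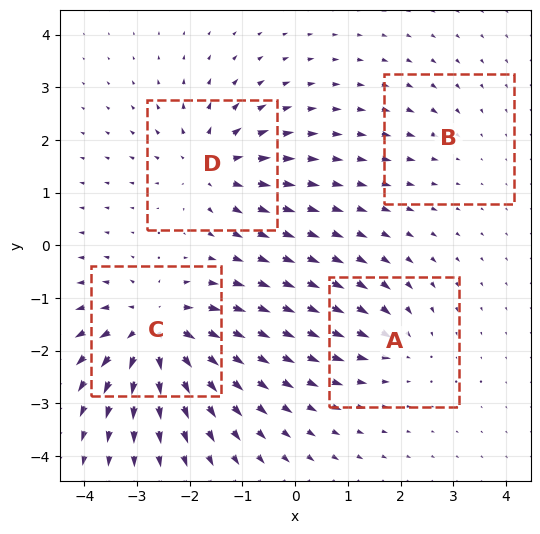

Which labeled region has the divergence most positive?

Divergence at each region's feature centre — A: about -3, B: about -2, C: about +8, D: about +6. Region C is most positive.

C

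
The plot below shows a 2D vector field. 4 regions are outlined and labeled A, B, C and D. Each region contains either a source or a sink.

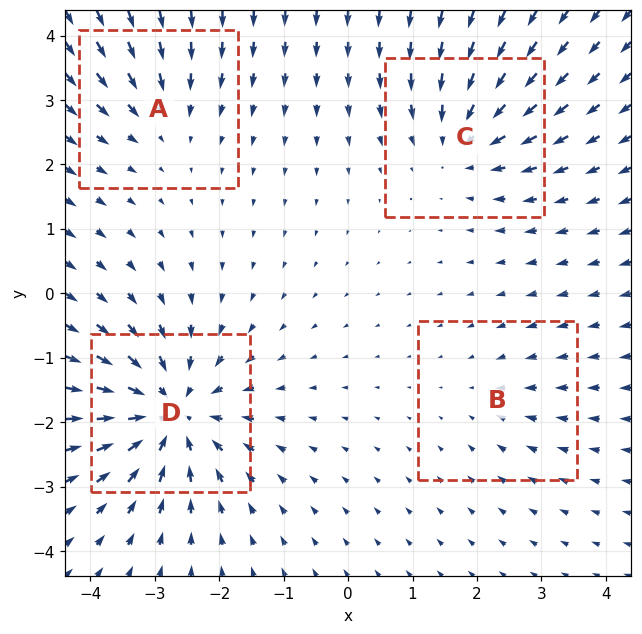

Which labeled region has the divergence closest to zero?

Divergence at each region's feature centre — A: about -4, B: about -2, C: about -5, D: about -8. Region B is closest to zero.

B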